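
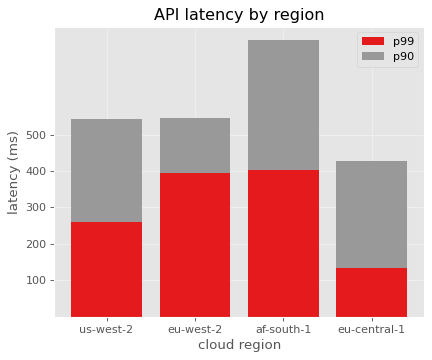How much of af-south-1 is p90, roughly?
p90 top ≈ 800, bottom ≈ 400; segment ≈ 400.

≈ 400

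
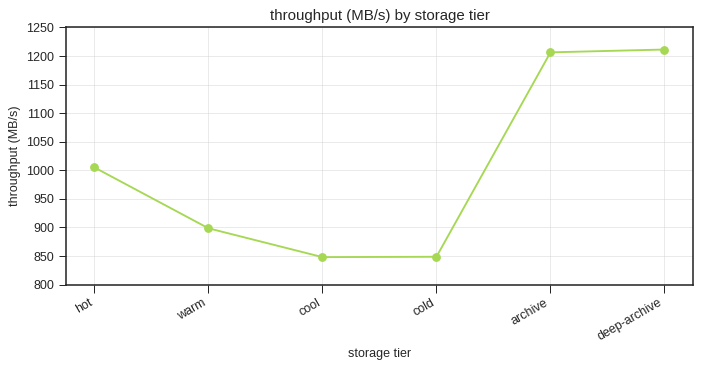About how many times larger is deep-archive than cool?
≈ 1.41×

deep-archive ≈ 1200, cool ≈ 850; 1200/850 ≈ 1.41.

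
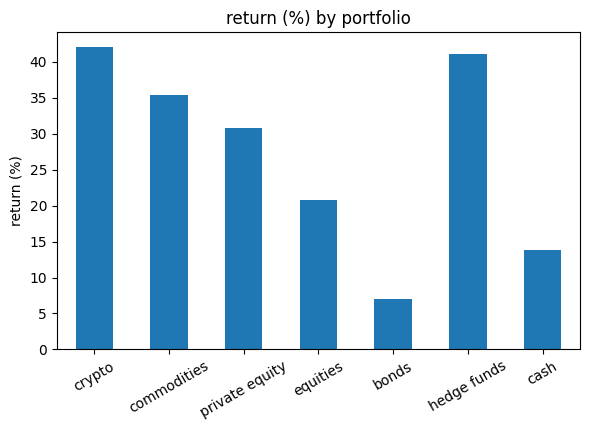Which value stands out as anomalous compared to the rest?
bonds ≈ 5; the rest sit between ≈ 15 and ≈ 40.

bonds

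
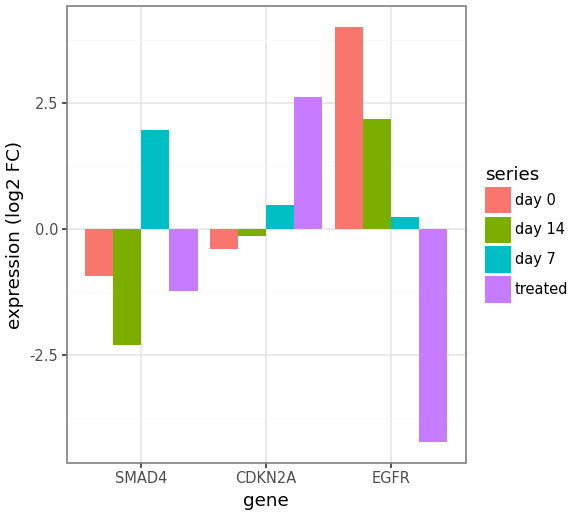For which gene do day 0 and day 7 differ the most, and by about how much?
EGFR: day 0 ≈ 4, day 7 ≈ 0 → gap ≈ 4. Next-largest (SMAD4) is only ≈ 3.

EGFR, ≈ 4 log2 FC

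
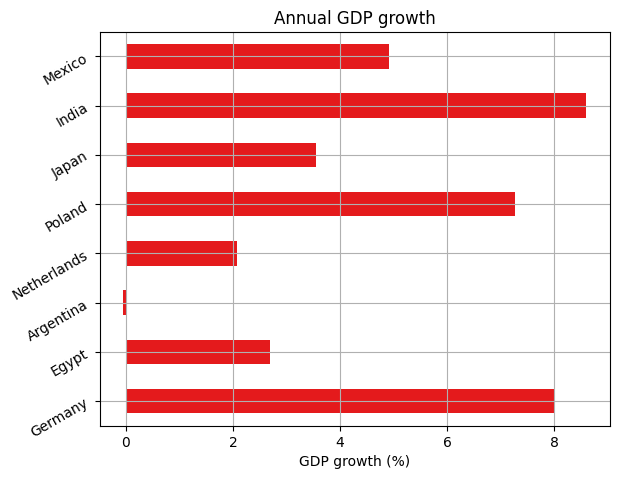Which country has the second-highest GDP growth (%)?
Top 3: India ≈ 9, Germany ≈ 8, Poland ≈ 7.

Germany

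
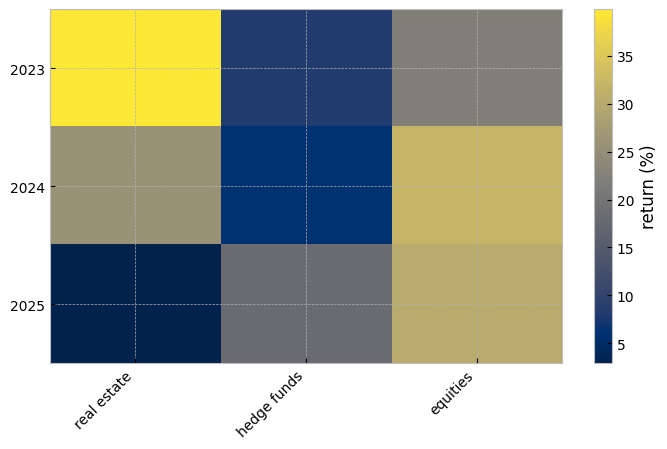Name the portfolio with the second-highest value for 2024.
Top 3 for 2024: equities ≈ 30, real estate ≈ 25, hedge funds ≈ 5.

real estate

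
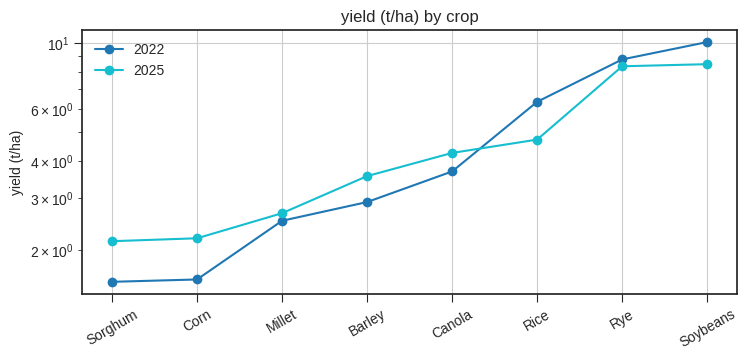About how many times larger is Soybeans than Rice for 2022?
≈ 1.67×

Soybeans ≈ 10, Rice ≈ 6; 10/6 ≈ 1.67.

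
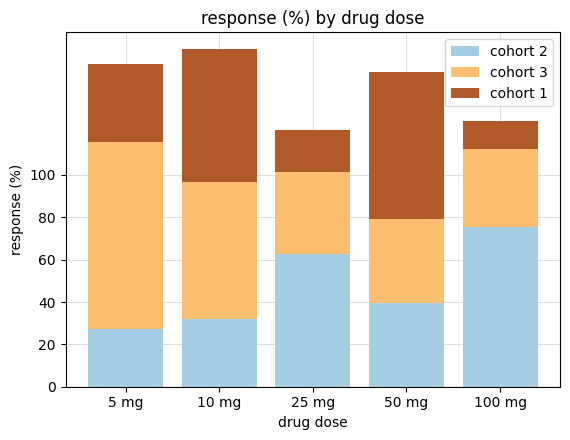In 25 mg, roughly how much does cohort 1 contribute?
cohort 1 top ≈ 120, bottom ≈ 100; segment ≈ 20.

≈ 20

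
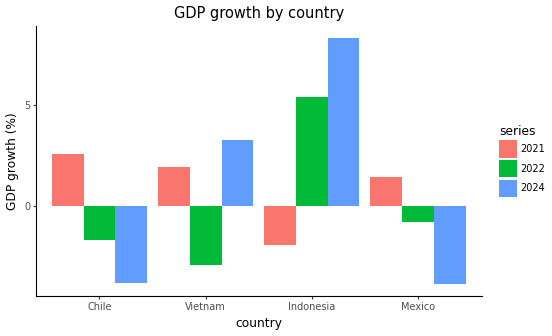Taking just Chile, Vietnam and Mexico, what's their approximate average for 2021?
(2 + 2 + 2) / 3 ≈ 2.

≈ 2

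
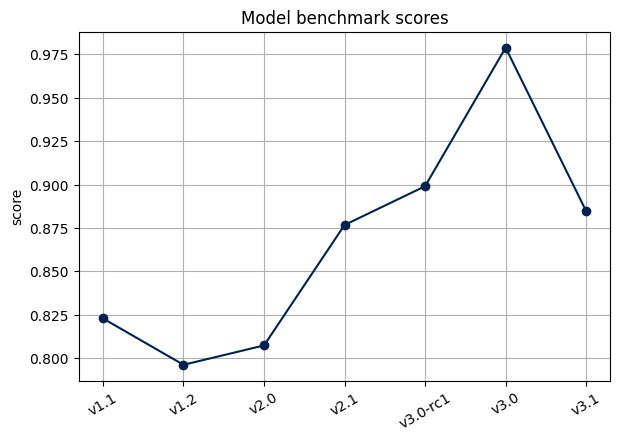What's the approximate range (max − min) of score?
≈ 0.18

Max v3.0 ≈ 0.98, min v1.2 ≈ 0.80; range ≈ 0.18.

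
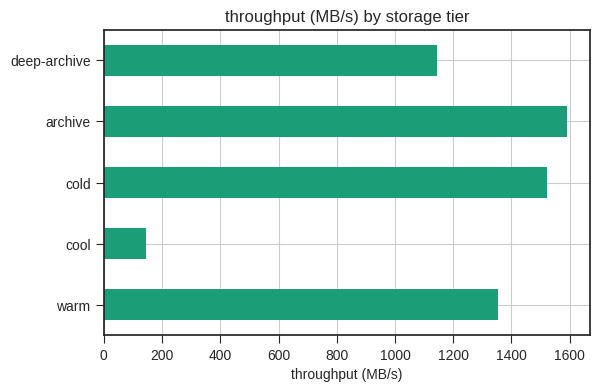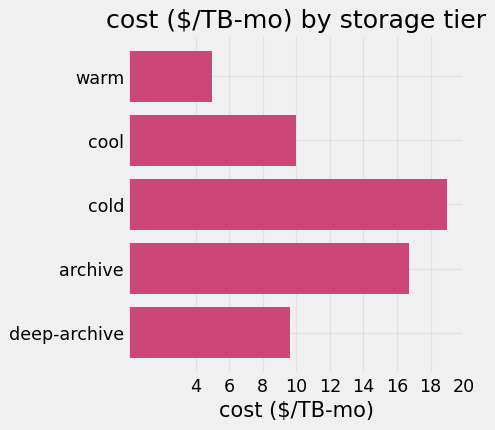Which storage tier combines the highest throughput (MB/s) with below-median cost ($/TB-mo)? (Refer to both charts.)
Chart 2 median cost ($/TB-mo) ≈ 10; below-median storage tiers: warm, deep-archive. Among those, warm has the highest throughput (MB/s) (≈ 1400).

warm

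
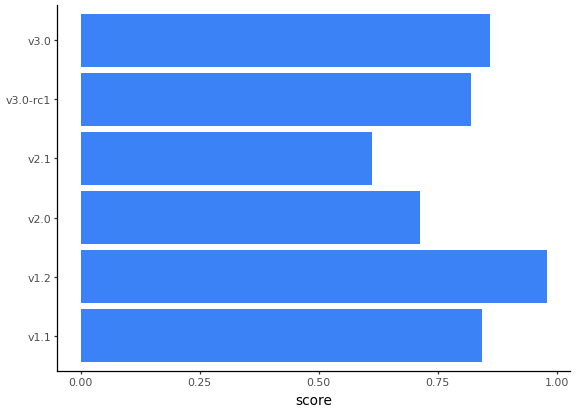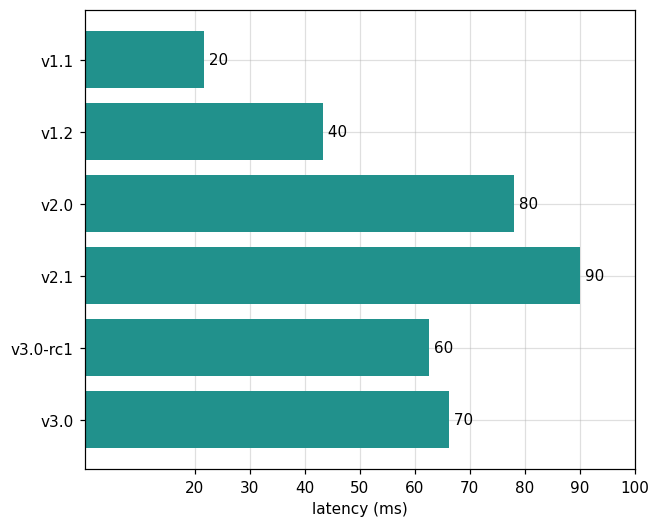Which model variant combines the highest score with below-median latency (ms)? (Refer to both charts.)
Chart 2 median latency (ms) ≈ 60; below-median model variants: v1.1, v1.2, v3.0-rc1. Among those, v1.2 has the highest score (≈ 1).

v1.2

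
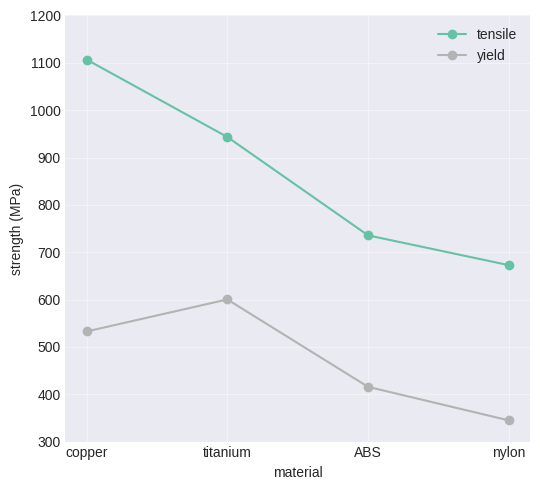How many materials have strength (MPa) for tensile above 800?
Above 800: copper, titanium.

2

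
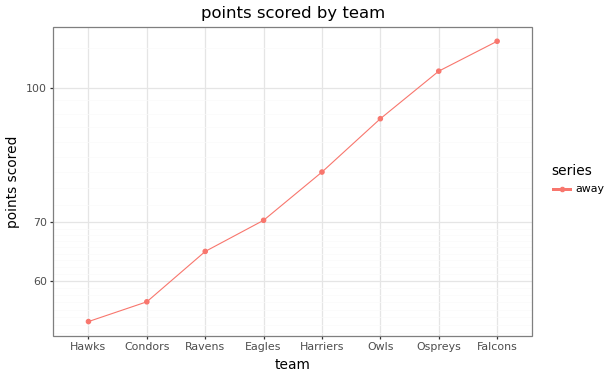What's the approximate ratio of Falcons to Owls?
Falcons ≈ 115, Owls ≈ 90; 115/90 ≈ 1.28.

≈ 1.28×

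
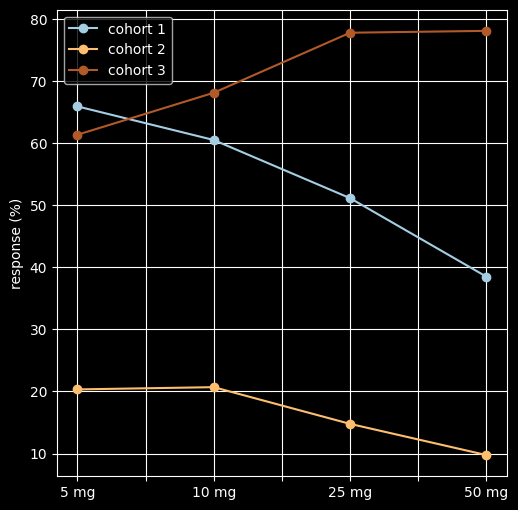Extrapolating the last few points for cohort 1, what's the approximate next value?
Last three: 60, 50, 40 → slope ≈ -10/step → next ≈ 30.

≈ 30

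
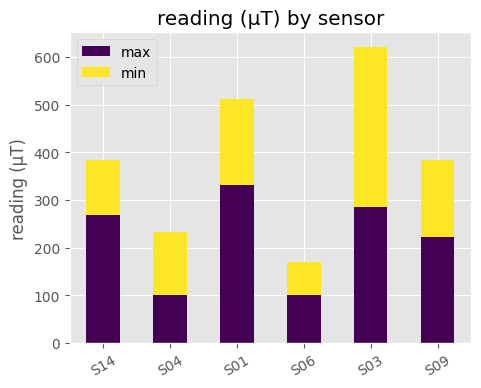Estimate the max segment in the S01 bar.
≈ 300

max top ≈ 300, bottom ≈ 0; segment ≈ 300.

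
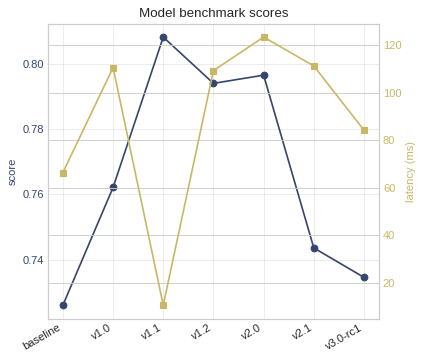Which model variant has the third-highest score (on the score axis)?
Top 4 (on the score axis): v1.1 ≈ 0.81, v2.0 ≈ 0.80, v1.2 ≈ 0.79, v1.0 ≈ 0.76.

v1.2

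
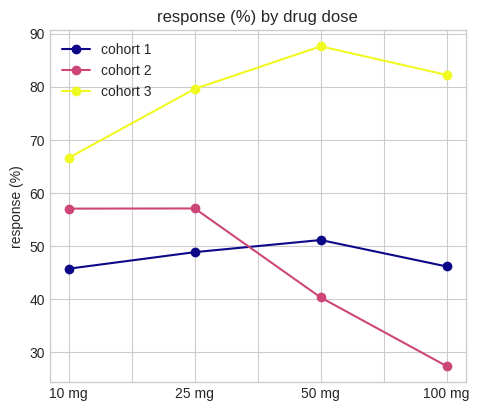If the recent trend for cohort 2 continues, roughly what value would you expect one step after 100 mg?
≈ 15

Last three: 60, 40, 30 → slope ≈ -15/step → next ≈ 15.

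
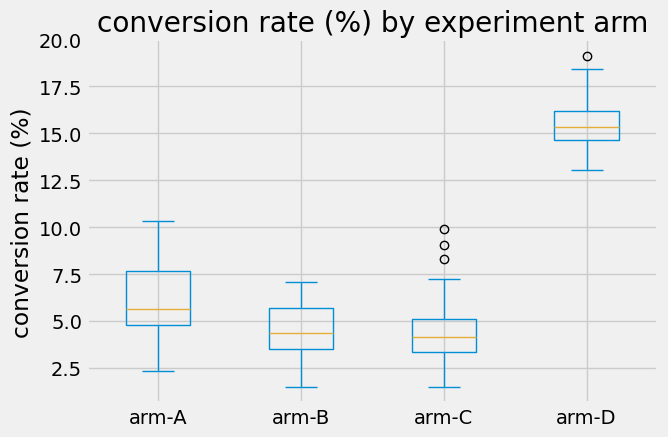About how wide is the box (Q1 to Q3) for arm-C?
Q3 ≈ 5, Q1 ≈ 3; IQR ≈ 2.

≈ 2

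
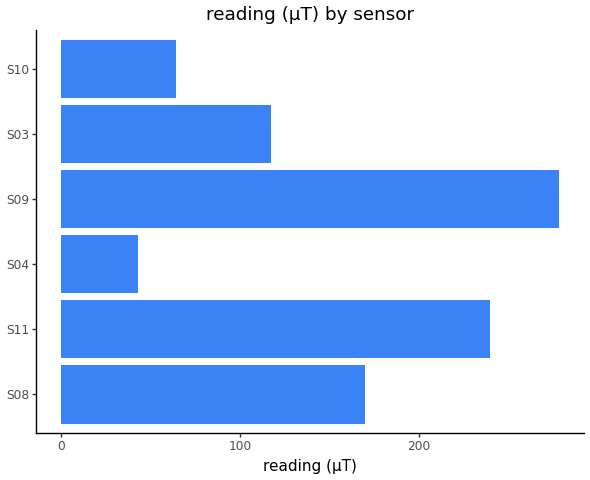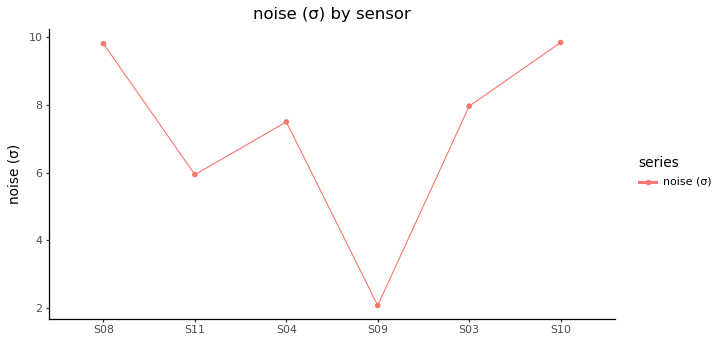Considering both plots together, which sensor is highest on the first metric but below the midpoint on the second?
S09

Chart 2 median noise (σ) ≈ 8; below-median sensors: S11, S04, S09. Among those, S09 has the highest reading (µT) (≈ 300).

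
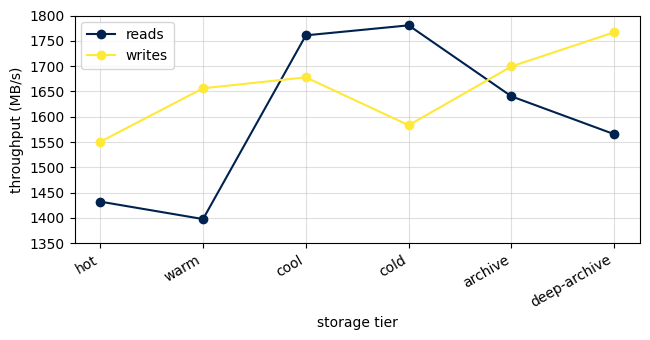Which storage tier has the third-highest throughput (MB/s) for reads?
Top 4 for reads: cold ≈ 1800, cool ≈ 1750, archive ≈ 1650, deep-archive ≈ 1550.

archive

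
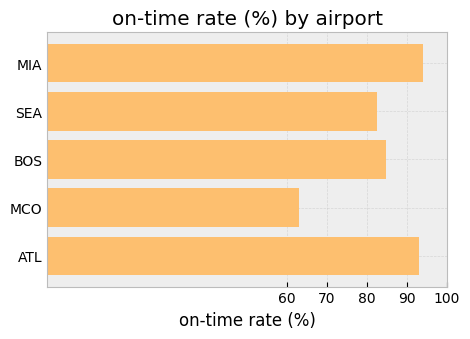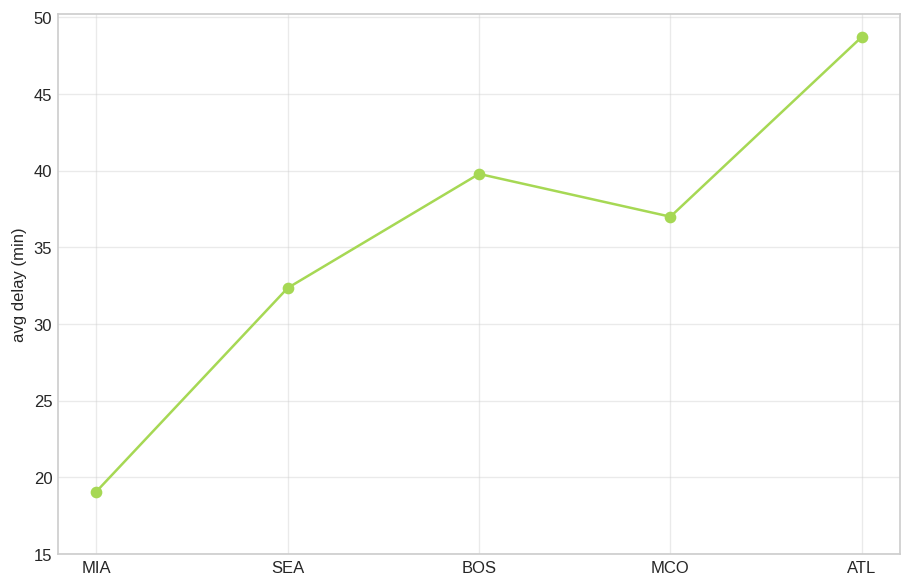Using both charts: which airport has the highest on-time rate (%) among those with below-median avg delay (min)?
MIA

Chart 2 median avg delay (min) ≈ 35; below-median airports: MIA, SEA. Among those, MIA has the highest on-time rate (%) (≈ 90).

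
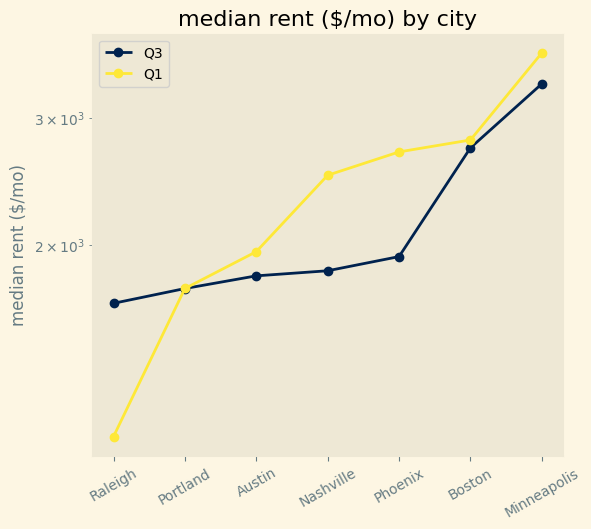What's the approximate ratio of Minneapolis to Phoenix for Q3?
≈ 1.75×

Minneapolis ≈ 3500, Phoenix ≈ 2000; 3500/2000 ≈ 1.75.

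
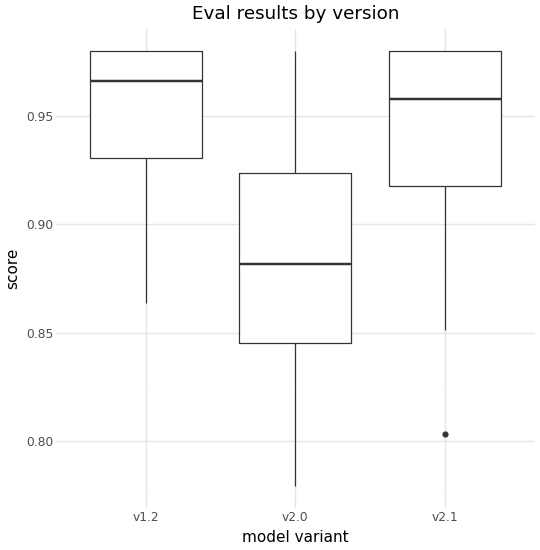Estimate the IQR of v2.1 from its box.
Q3 ≈ 0.98, Q1 ≈ 0.92; IQR ≈ 0.06.

≈ 0.06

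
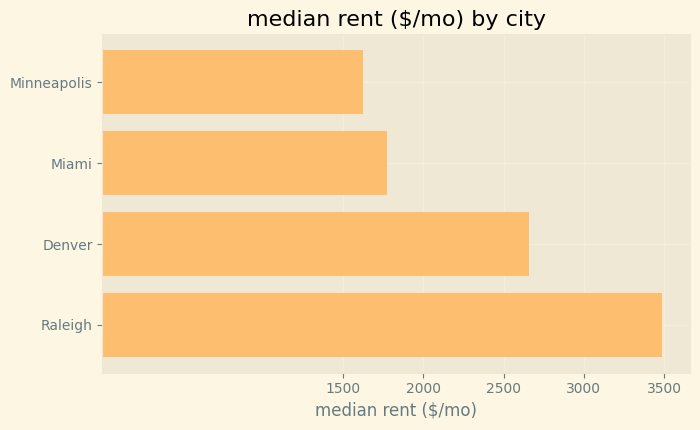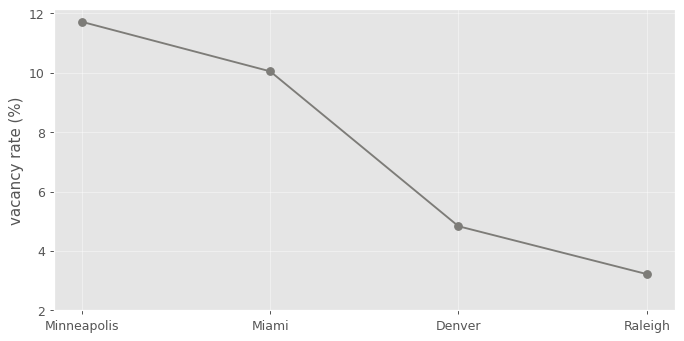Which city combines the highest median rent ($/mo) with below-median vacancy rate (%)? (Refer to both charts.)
Raleigh

Chart 2 median vacancy rate (%) ≈ 8; below-median cities: Denver, Raleigh. Among those, Raleigh has the highest median rent ($/mo) (≈ 3500).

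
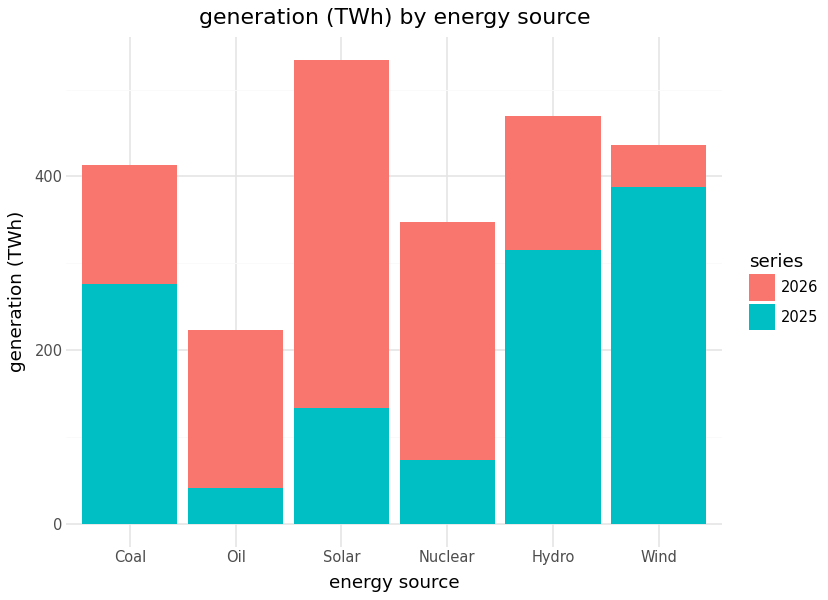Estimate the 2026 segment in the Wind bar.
≈ 50

2026 top ≈ 450, bottom ≈ 400; segment ≈ 50.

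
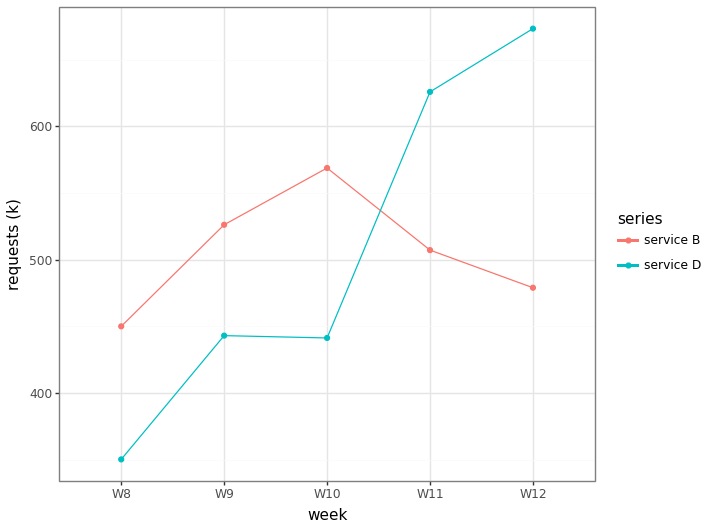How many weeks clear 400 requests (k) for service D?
4

Above 400: W9, W10, W11, W12.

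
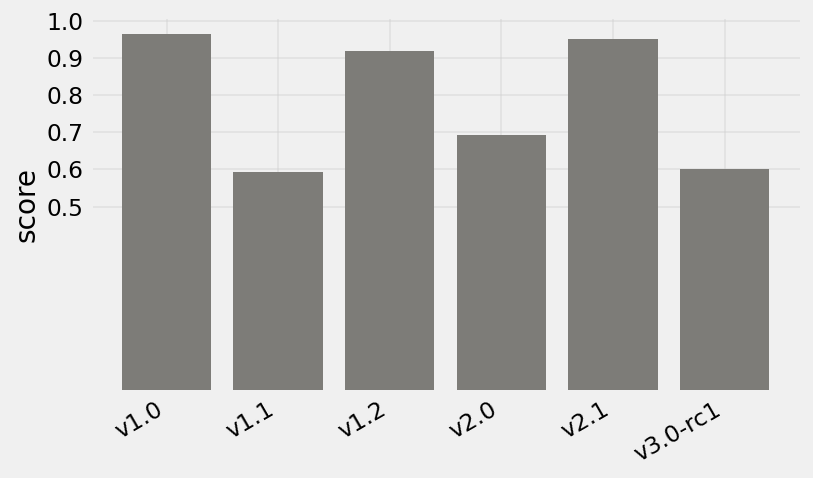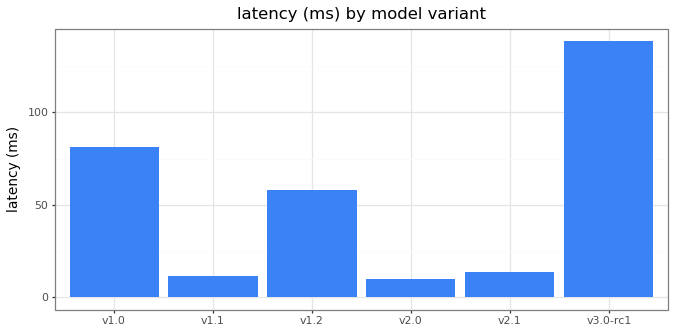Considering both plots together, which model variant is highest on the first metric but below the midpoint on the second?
v2.1

Chart 2 median latency (ms) ≈ 40; below-median model variants: v1.1, v2.0, v2.1. Among those, v2.1 has the highest score (≈ 1).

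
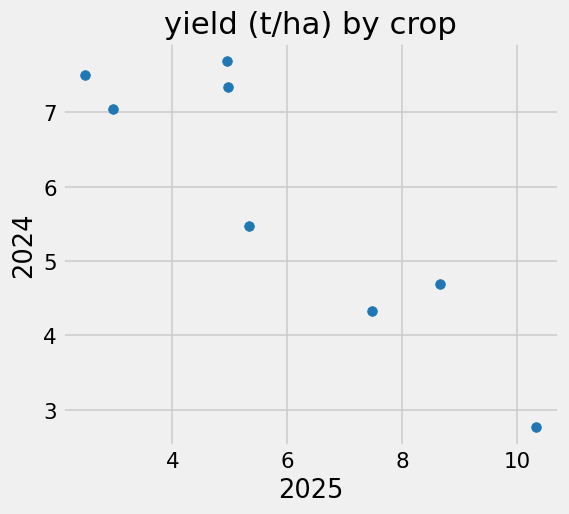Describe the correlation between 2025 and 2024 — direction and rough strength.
Points are negatively correlated; strong (|r| ≈ 0.9).

negative, strong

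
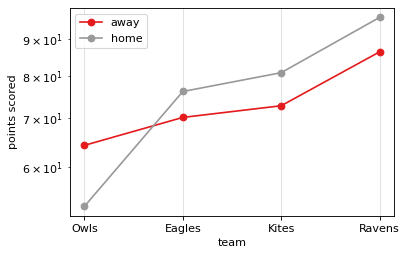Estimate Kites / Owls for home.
Kites ≈ 80, Owls ≈ 55; 80/55 ≈ 1.45.

≈ 1.45×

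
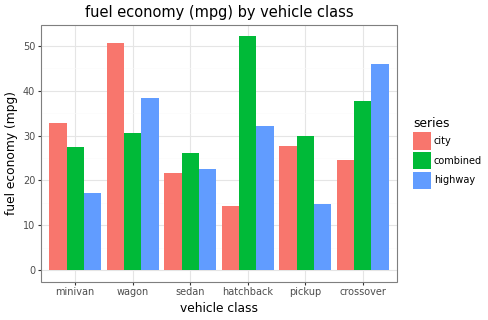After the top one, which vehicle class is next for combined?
crossover

Top 3 for combined: hatchback ≈ 50, crossover ≈ 40, wagon ≈ 30.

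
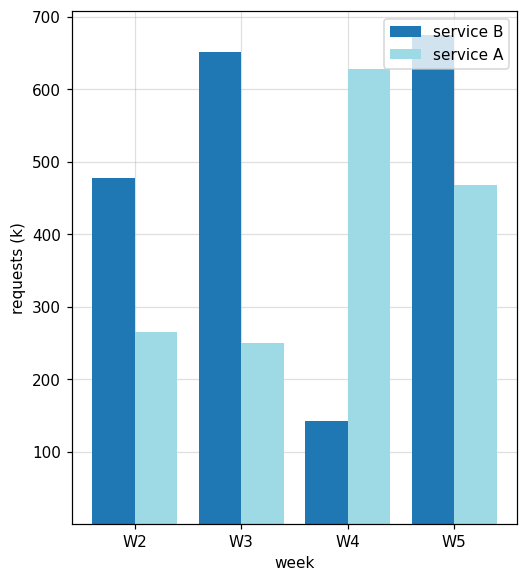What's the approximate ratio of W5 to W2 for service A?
W5 ≈ 500, W2 ≈ 300; 500/300 ≈ 1.67.

≈ 1.67×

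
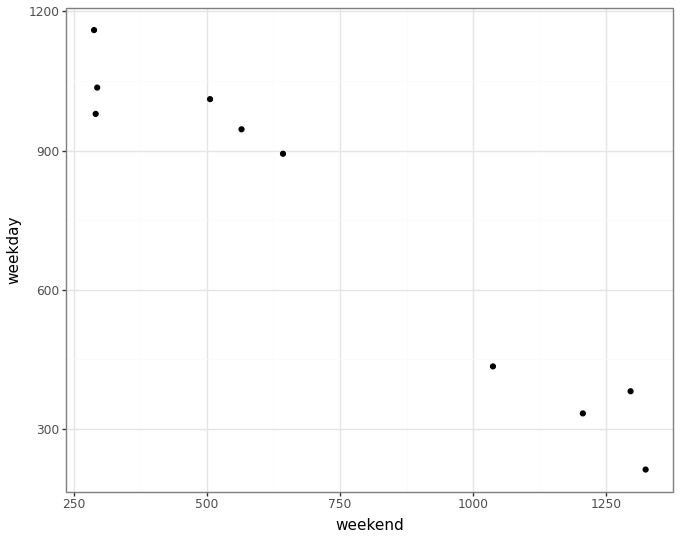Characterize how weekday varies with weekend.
Points are negatively correlated; strong (|r| ≈ 1.0).

negative, strong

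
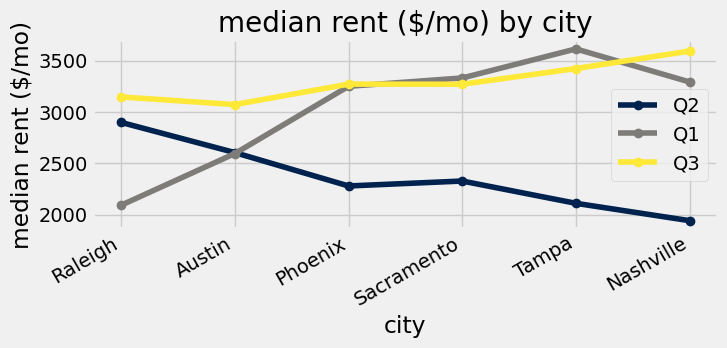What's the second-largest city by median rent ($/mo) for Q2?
Austin

Top 3 for Q2: Raleigh ≈ 2800, Austin ≈ 2600, Sacramento ≈ 2400.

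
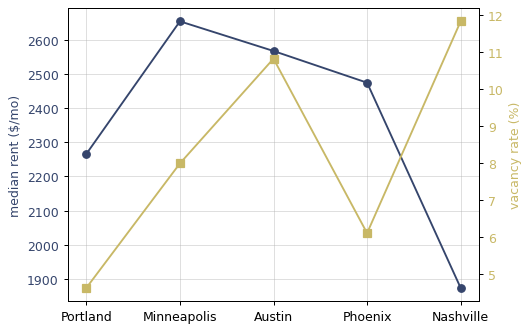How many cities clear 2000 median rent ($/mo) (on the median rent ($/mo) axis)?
4

Above 2000: Portland, Minneapolis, Austin, Phoenix.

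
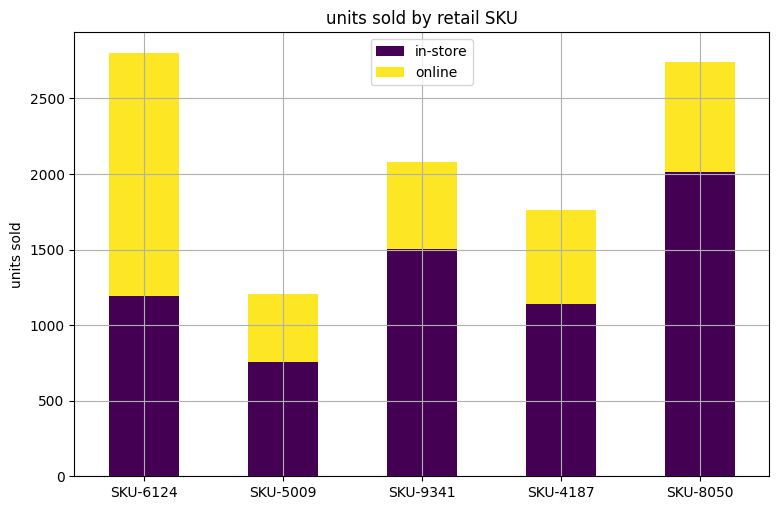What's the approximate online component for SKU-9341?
online top ≈ 2000, bottom ≈ 1500; segment ≈ 500.

≈ 500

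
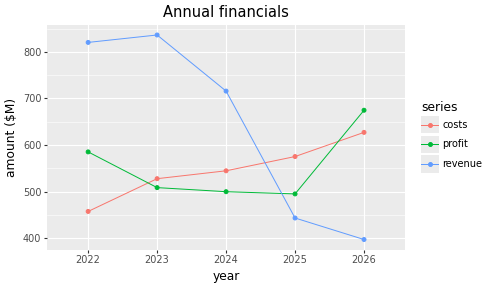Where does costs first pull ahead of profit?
2022: costs ≈ 450 vs profit ≈ 600 (not yet); 2023: costs ≈ 550 vs profit ≈ 500 (first crossover).

2023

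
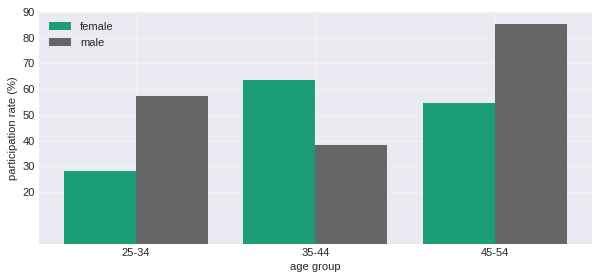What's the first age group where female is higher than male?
25-34: female ≈ 30 vs male ≈ 60 (not yet); 35-44: female ≈ 60 vs male ≈ 40 (first crossover).

35-44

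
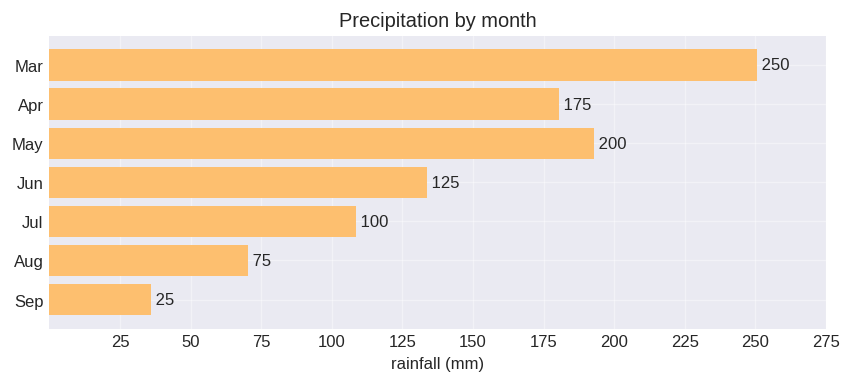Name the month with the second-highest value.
May

Top 3: Mar ≈ 250, May ≈ 200, Apr ≈ 175.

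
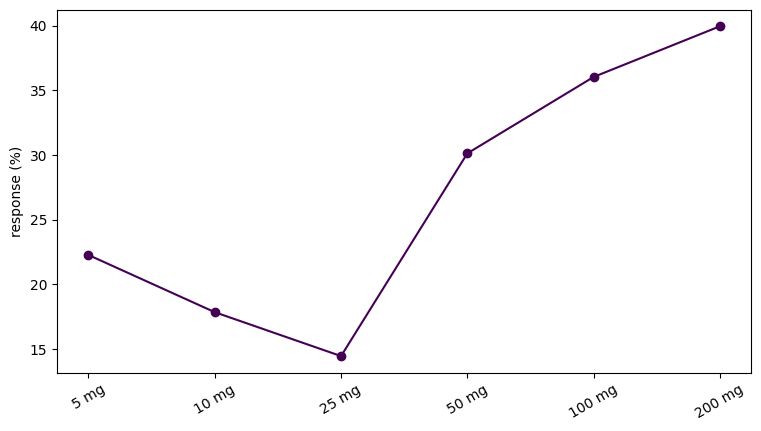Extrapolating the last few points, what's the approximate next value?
≈ 45

Last three: 30, 35, 40 → slope ≈ 5/step → next ≈ 45.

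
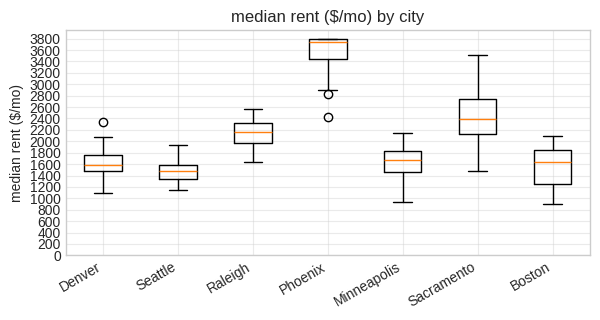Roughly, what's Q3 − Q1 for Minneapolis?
Q3 ≈ 1800, Q1 ≈ 1400; IQR ≈ 400.

≈ 400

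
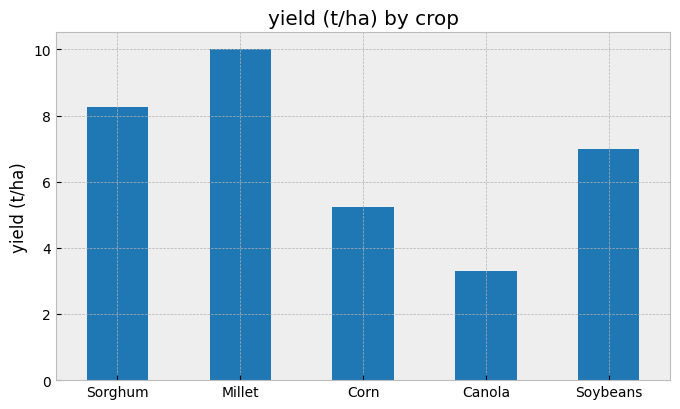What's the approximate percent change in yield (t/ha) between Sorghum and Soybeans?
Sorghum ≈ 8, Soybeans ≈ 7; (7 − 8) / 8 ≈ -12.5%.

≈ -12.5%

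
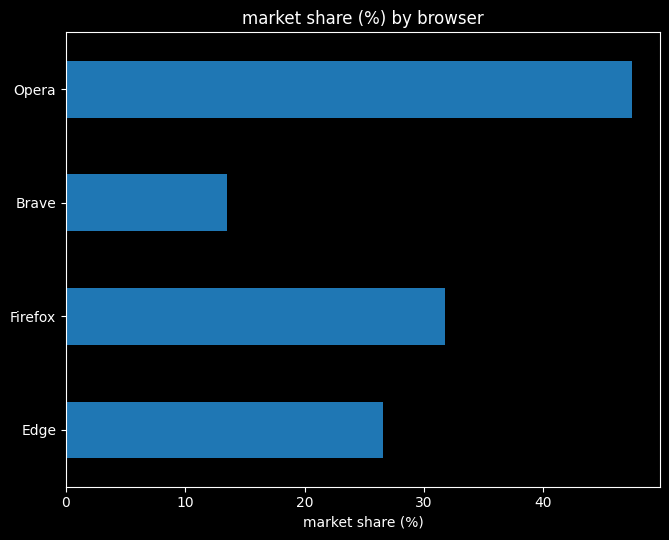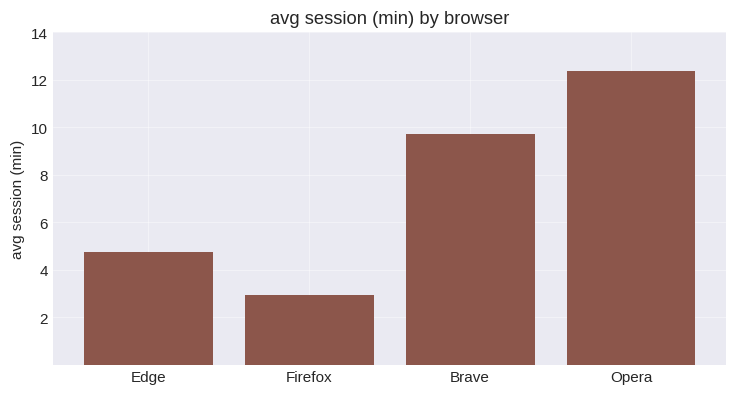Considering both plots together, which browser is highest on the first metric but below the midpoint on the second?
Chart 2 median avg session (min) ≈ 8; below-median browsers: Edge, Firefox. Among those, Firefox has the highest market share (%) (≈ 30).

Firefox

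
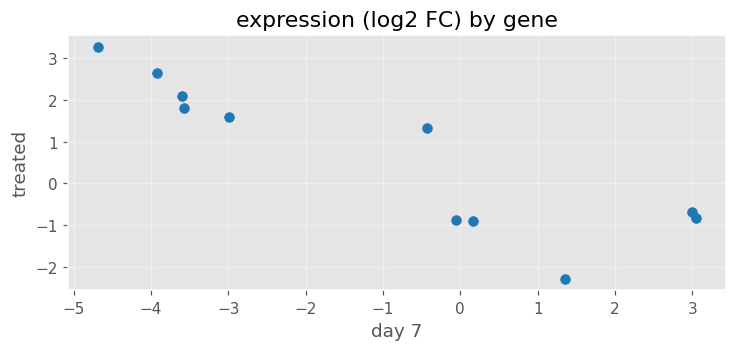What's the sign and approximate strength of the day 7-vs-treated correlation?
negative, strong

Points are negatively correlated; strong (|r| ≈ 0.9).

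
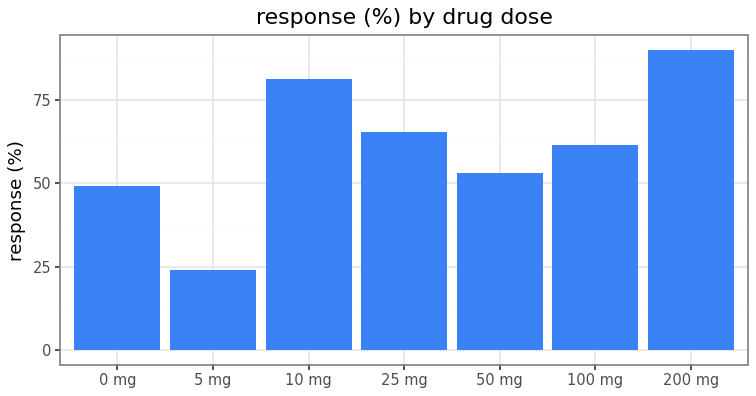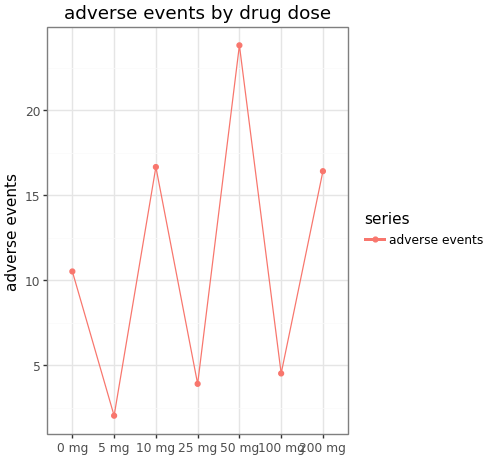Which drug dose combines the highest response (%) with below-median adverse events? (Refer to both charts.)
Chart 2 median adverse events ≈ 10; below-median drug doses: 5 mg, 25 mg, 100 mg. Among those, 25 mg has the highest response (%) (≈ 70).

25 mg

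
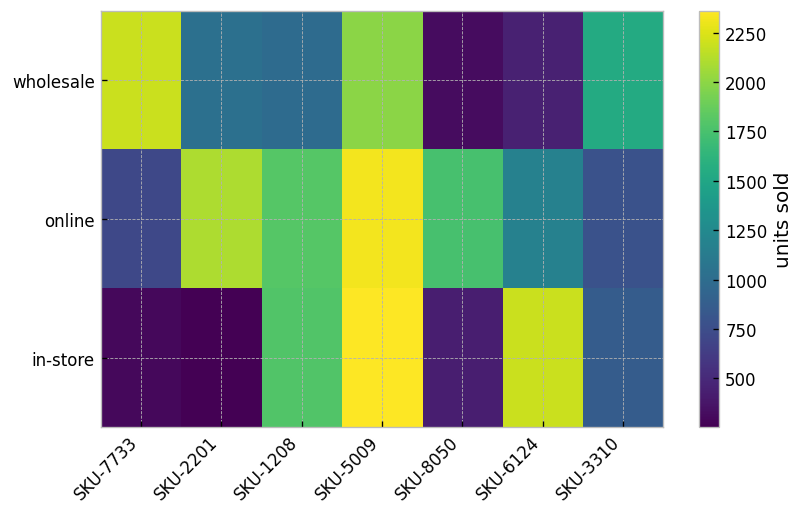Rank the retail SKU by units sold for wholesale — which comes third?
SKU-3310

Top 4 for wholesale: SKU-7733 ≈ 2200, SKU-5009 ≈ 2000, SKU-3310 ≈ 1600, SKU-2201 ≈ 1000.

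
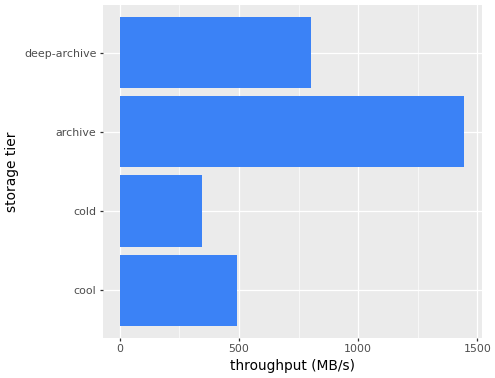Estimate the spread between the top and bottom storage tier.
≈ 1000

Max archive ≈ 1400, min cold ≈ 400; range ≈ 1000.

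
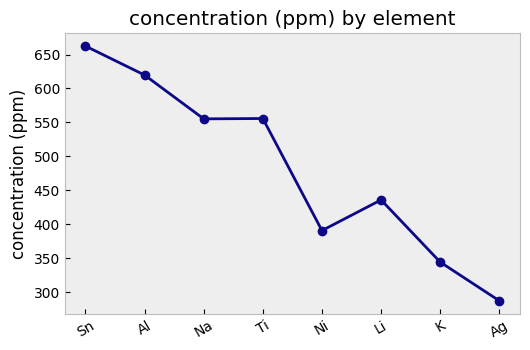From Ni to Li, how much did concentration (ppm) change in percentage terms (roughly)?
≈ +12.5%

Ni ≈ 400, Li ≈ 450; (450 − 400) / 400 ≈ +12.5%.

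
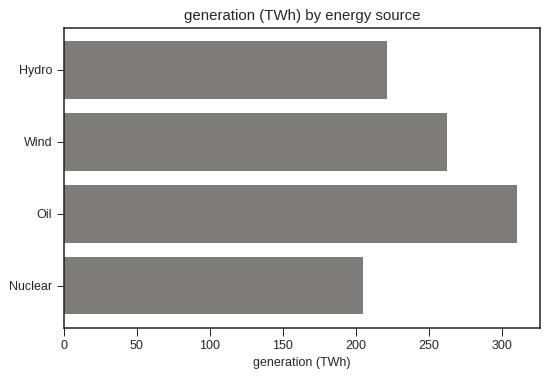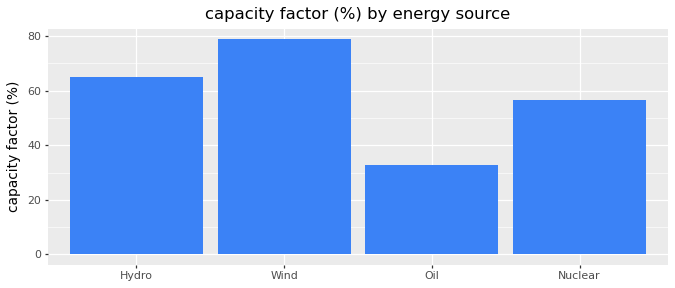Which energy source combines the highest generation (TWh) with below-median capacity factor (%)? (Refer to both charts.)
Oil

Chart 2 median capacity factor (%) ≈ 60; below-median energy sources: Oil, Nuclear. Among those, Oil has the highest generation (TWh) (≈ 300).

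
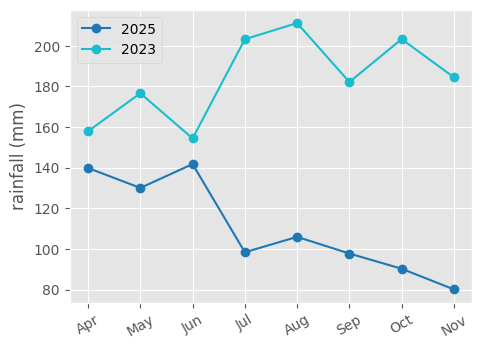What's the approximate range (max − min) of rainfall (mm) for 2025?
≈ 60

Max Jun ≈ 140, min Nov ≈ 80; range ≈ 60.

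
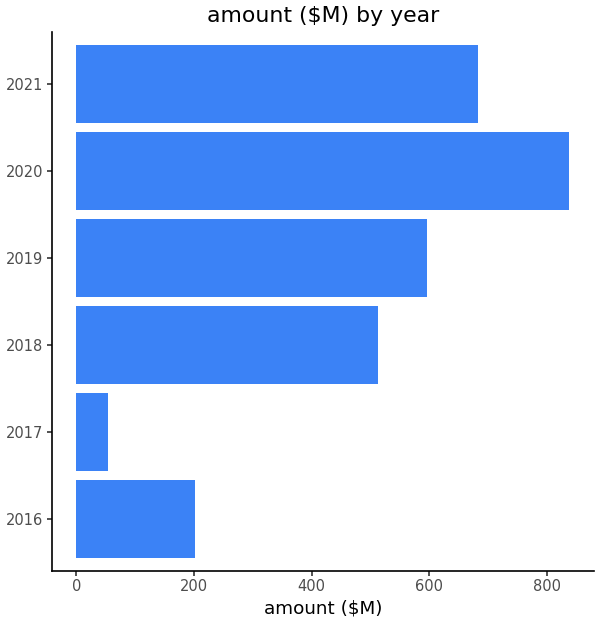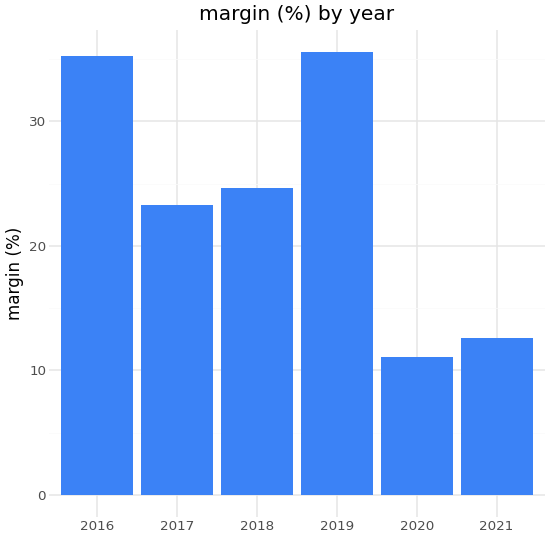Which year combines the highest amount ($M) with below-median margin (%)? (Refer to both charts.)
2020

Chart 2 median margin (%) ≈ 25; below-median years: 2017, 2020, 2021. Among those, 2020 has the highest amount ($M) (≈ 800).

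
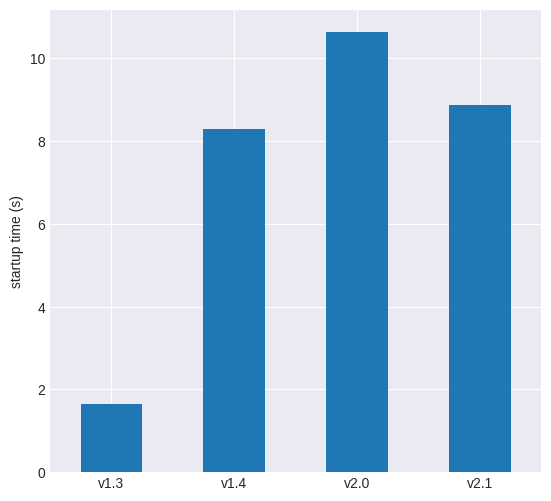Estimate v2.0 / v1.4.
≈ 1.38×

v2.0 ≈ 11, v1.4 ≈ 8; 11/8 ≈ 1.38.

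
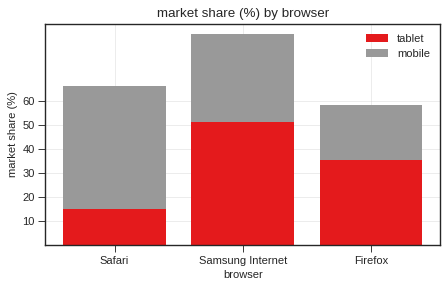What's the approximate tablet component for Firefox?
tablet top ≈ 40, bottom ≈ 0; segment ≈ 40.

≈ 40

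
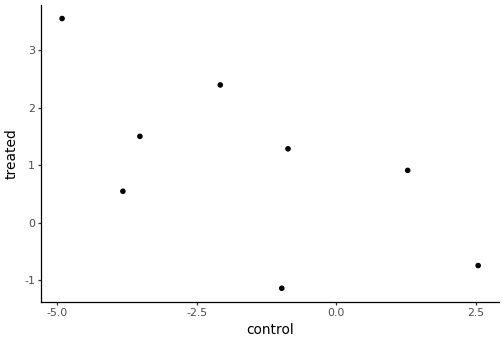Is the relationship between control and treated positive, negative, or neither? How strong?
Points are negatively correlated; moderate (|r| ≈ 0.6).

negative, moderate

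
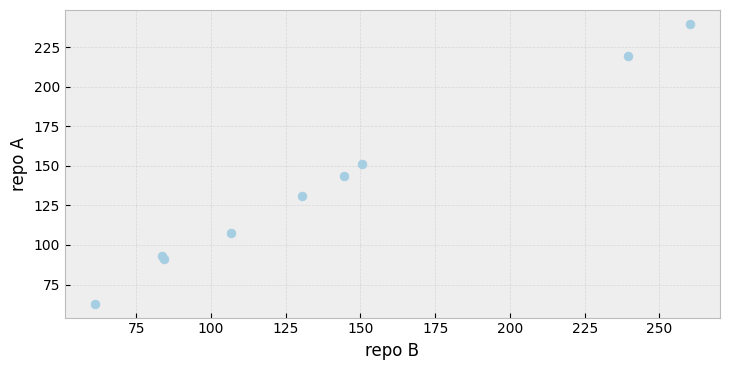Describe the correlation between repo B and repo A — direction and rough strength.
positive, strong

Points are positively correlated; strong (|r| ≈ 1.0).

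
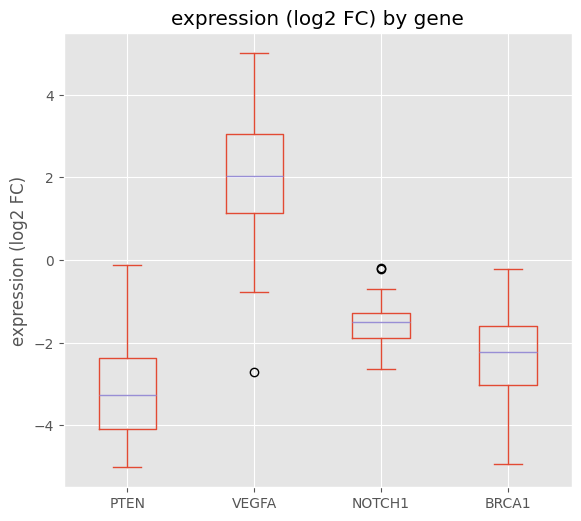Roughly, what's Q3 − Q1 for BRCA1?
Q3 ≈ -1.5, Q1 ≈ -3.0; IQR ≈ 1.5.

≈ 1.5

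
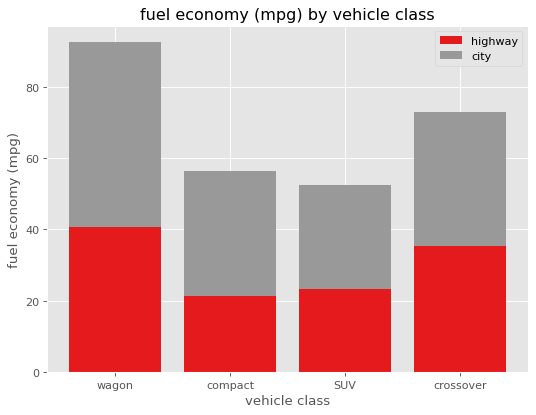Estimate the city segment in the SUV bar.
≈ 30

city top ≈ 50, bottom ≈ 20; segment ≈ 30.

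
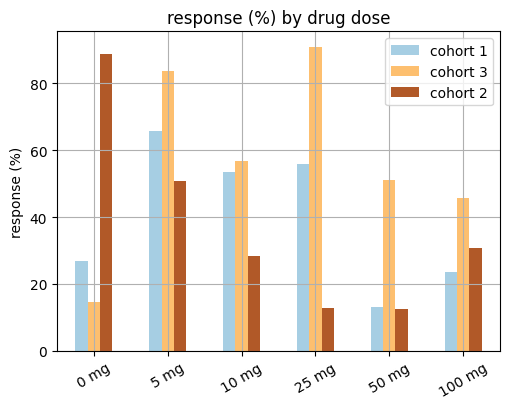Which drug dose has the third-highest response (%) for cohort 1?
10 mg

Top 4 for cohort 1: 5 mg ≈ 70, 25 mg ≈ 60, 10 mg ≈ 50, 0 mg ≈ 30.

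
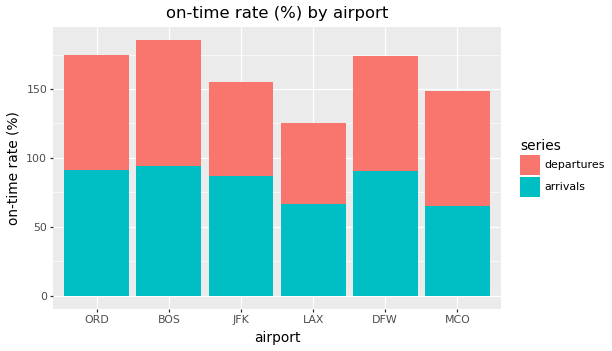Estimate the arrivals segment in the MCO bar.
≈ 60

arrivals top ≈ 60, bottom ≈ 0; segment ≈ 60.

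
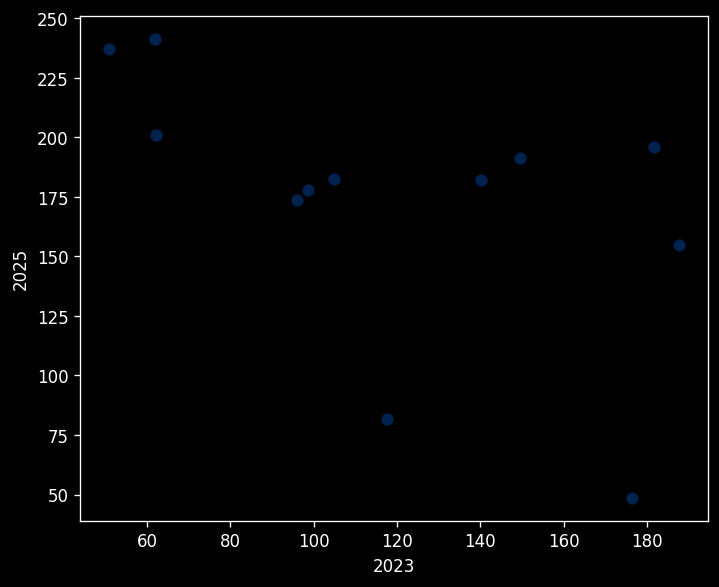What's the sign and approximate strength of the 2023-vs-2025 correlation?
negative, moderate

Points are negatively correlated; moderate (|r| ≈ 0.5).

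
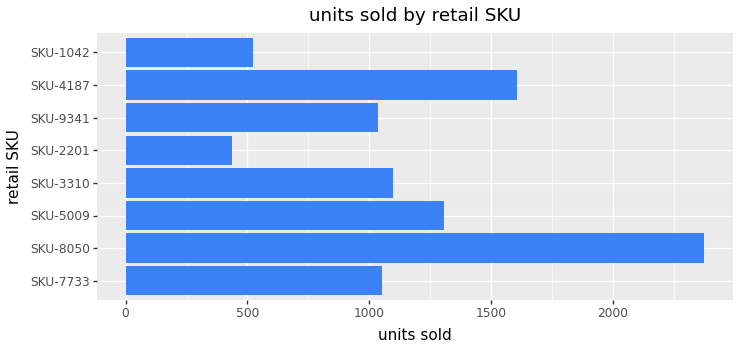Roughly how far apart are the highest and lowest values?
Max SKU-8050 ≈ 2400, min SKU-2201 ≈ 400; range ≈ 2000.

≈ 2000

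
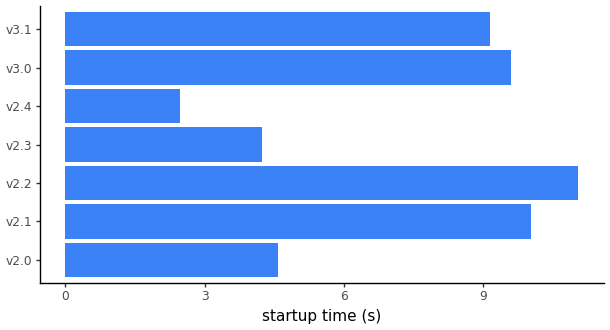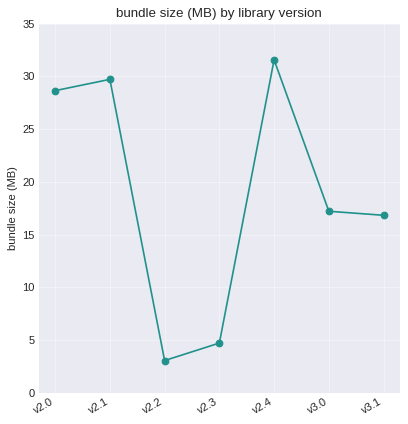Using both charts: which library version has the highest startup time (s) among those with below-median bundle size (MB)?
Chart 2 median bundle size (MB) ≈ 15; below-median library versions: v2.2, v2.3, v3.1. Among those, v2.2 has the highest startup time (s) (≈ 12).

v2.2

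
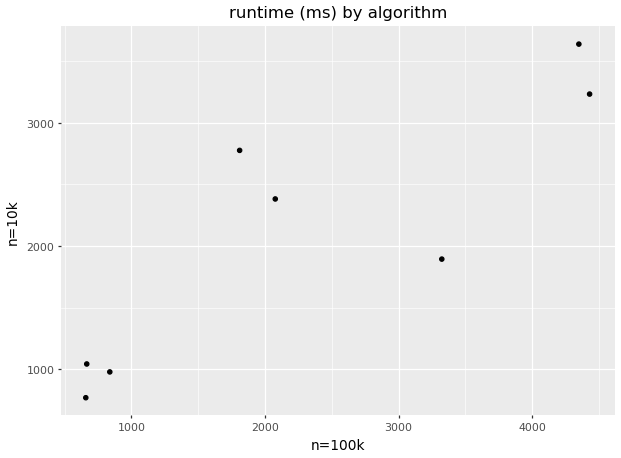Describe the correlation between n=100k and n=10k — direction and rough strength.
Points are positively correlated; strong (|r| ≈ 0.9).

positive, strong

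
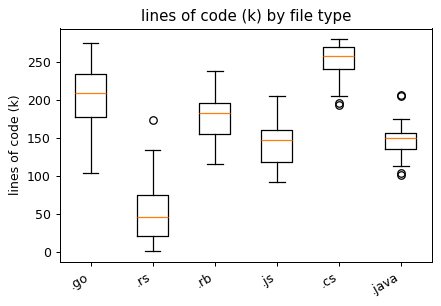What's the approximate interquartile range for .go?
Q3 ≈ 240, Q1 ≈ 180; IQR ≈ 60.

≈ 60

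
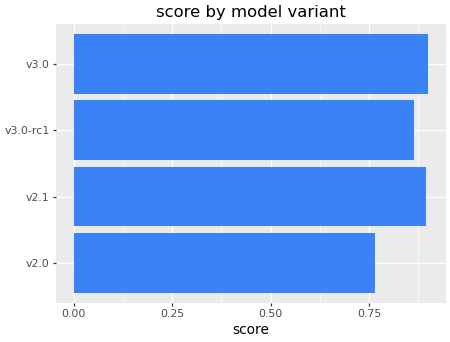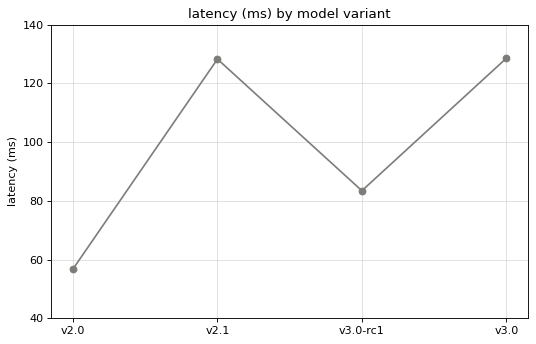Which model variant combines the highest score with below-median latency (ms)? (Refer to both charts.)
v3.0-rc1

Chart 2 median latency (ms) ≈ 100; below-median model variants: v2.0, v3.0-rc1. Among those, v3.0-rc1 has the highest score (≈ 0.9).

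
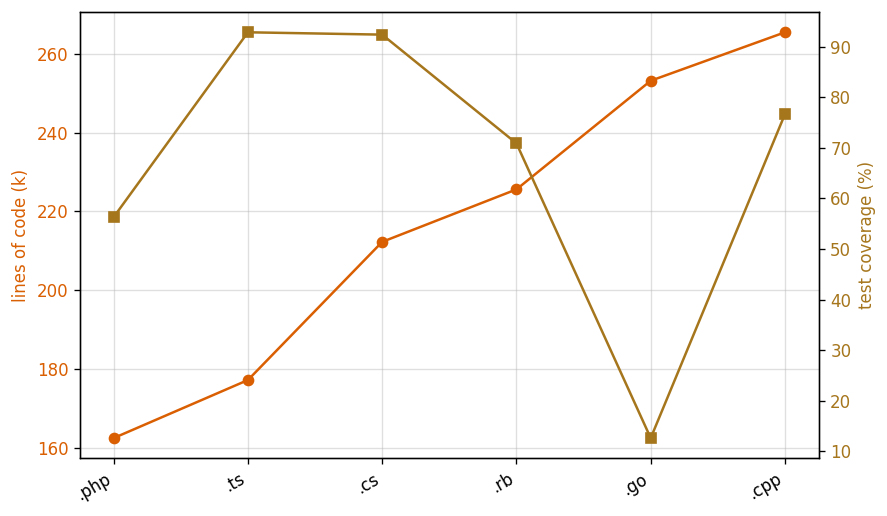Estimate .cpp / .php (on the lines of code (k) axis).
.cpp ≈ 270, .php ≈ 160; 270/160 ≈ 1.69.

≈ 1.69×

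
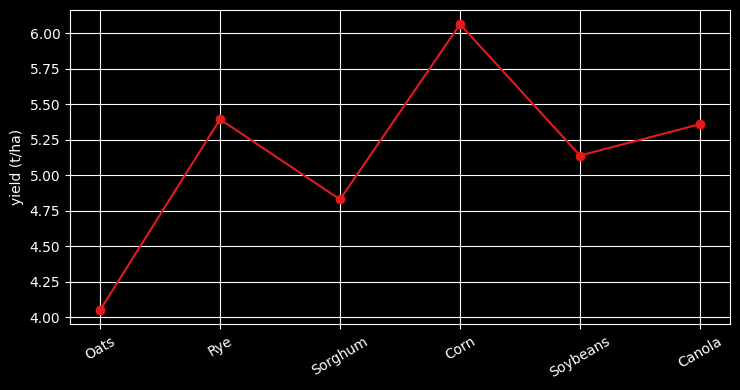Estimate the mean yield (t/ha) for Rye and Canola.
≈ 5.4

(5.4 + 5.4) / 2 ≈ 5.4.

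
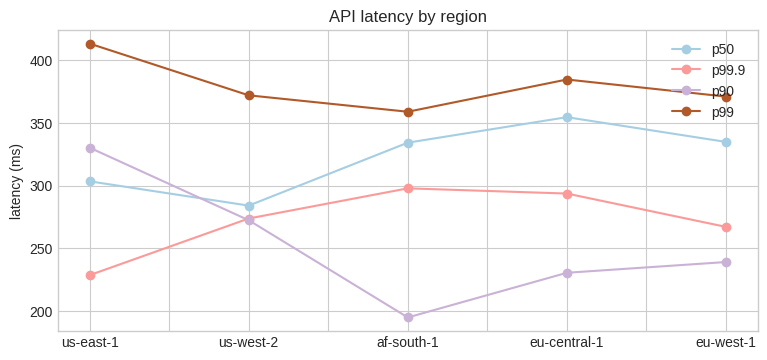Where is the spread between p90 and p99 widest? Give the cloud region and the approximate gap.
af-south-1: p90 ≈ 200, p99 ≈ 360 → gap ≈ 160. Next-largest (eu-central-1) is only ≈ 140.

af-south-1, ≈ 160 ms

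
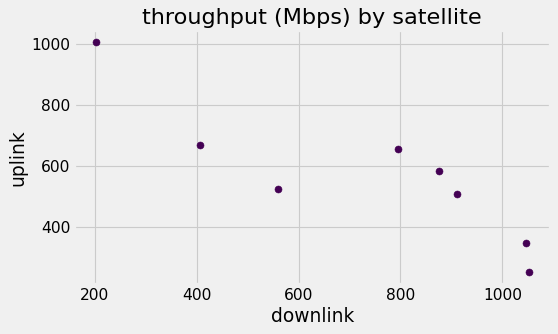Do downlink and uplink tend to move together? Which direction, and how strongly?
Points are negatively correlated; strong (|r| ≈ 0.9).

negative, strong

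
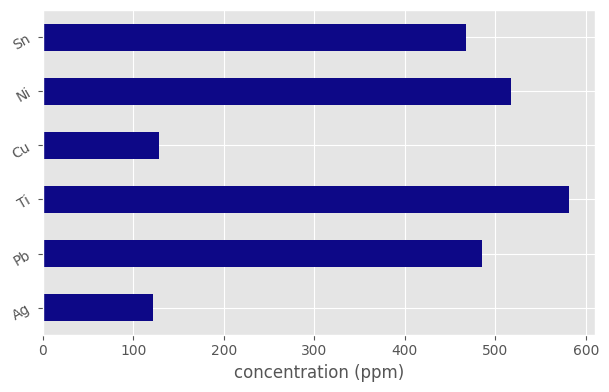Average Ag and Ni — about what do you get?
≈ 300

(100 + 500) / 2 ≈ 300.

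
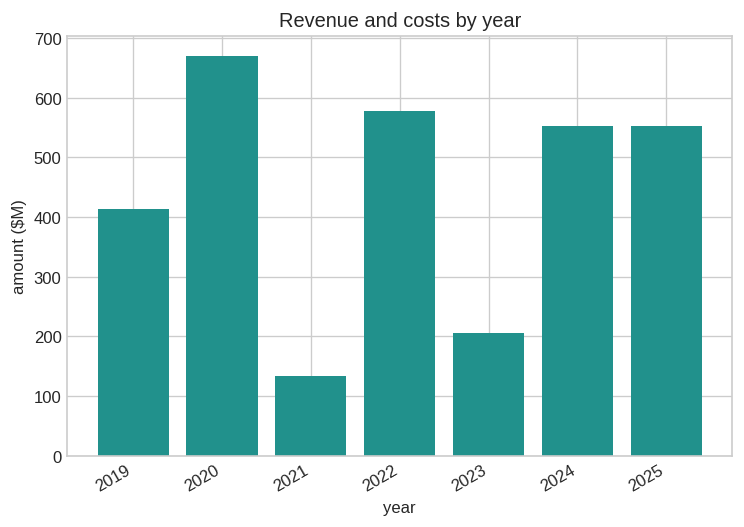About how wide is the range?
≈ 600

Max 2020 ≈ 700, min 2021 ≈ 100; range ≈ 600.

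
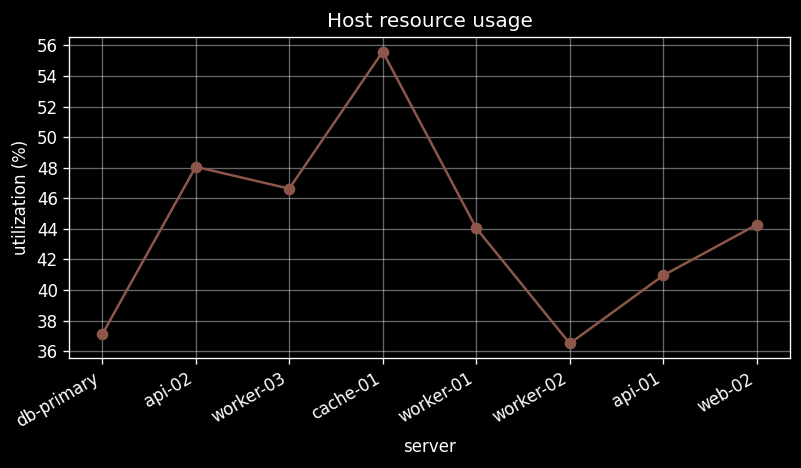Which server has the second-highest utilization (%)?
api-02

Top 3: cache-01 ≈ 56, api-02 ≈ 48, worker-03 ≈ 46.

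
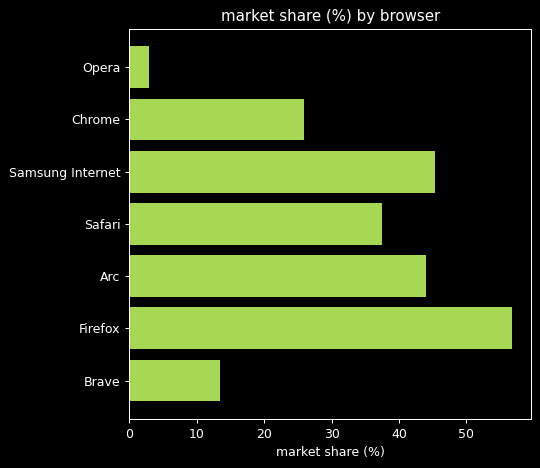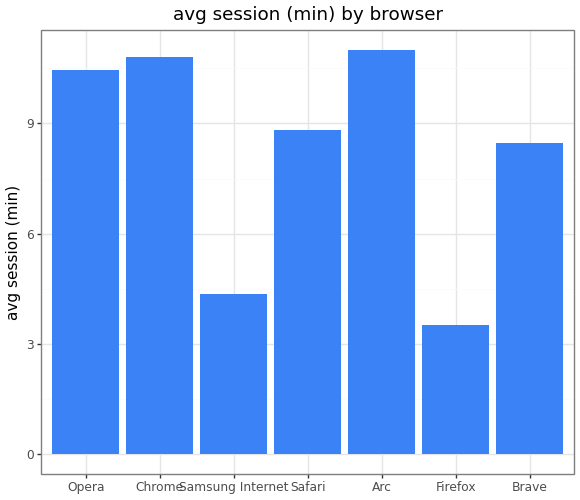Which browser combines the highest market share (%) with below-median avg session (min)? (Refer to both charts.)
Firefox

Chart 2 median avg session (min) ≈ 8; below-median browsers: Samsung Internet, Firefox, Brave. Among those, Firefox has the highest market share (%) (≈ 60).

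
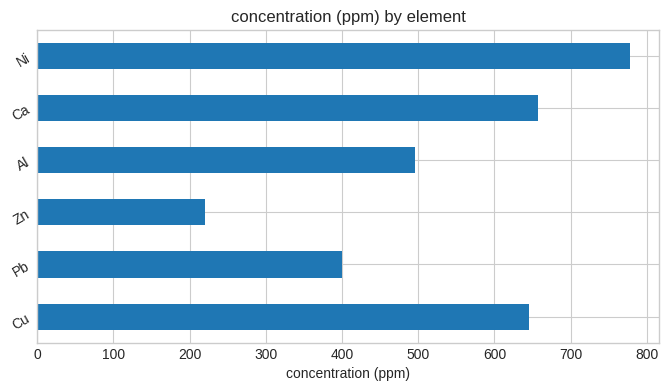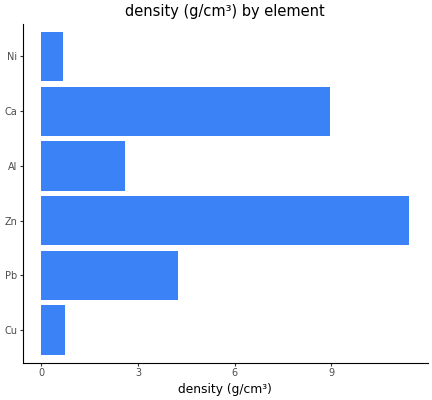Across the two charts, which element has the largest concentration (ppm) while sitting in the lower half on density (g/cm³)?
Ni

Chart 2 median density (g/cm³) ≈ 4; below-median elements: Cu, Al, Ni. Among those, Ni has the highest concentration (ppm) (≈ 800).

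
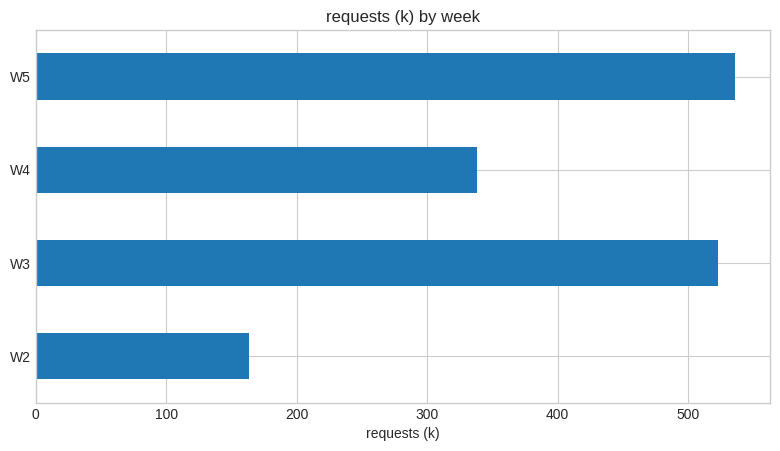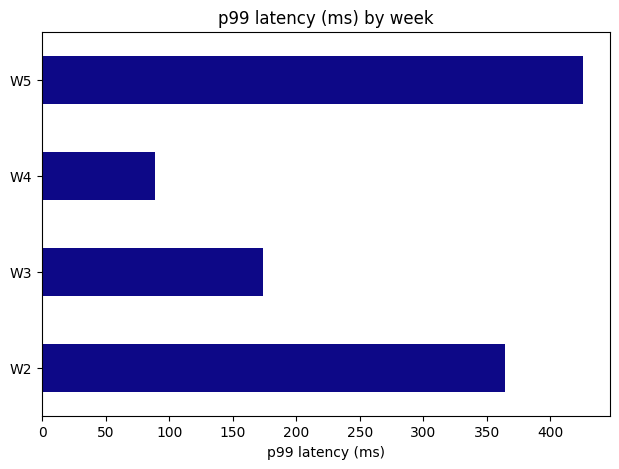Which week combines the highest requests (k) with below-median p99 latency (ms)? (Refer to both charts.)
W3

Chart 2 median p99 latency (ms) ≈ 250; below-median weeks: W3, W4. Among those, W3 has the highest requests (k) (≈ 500).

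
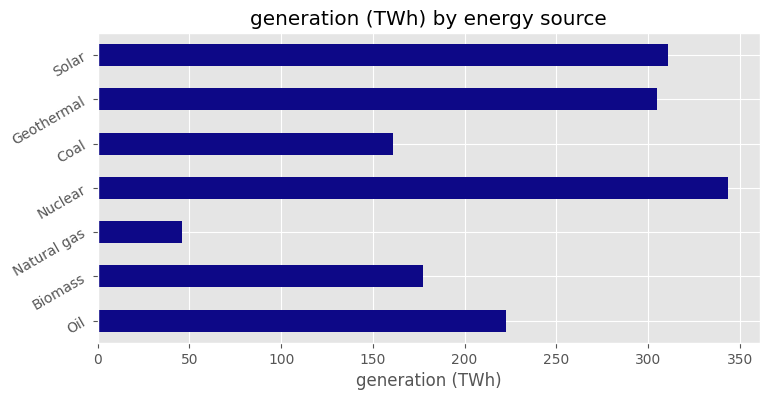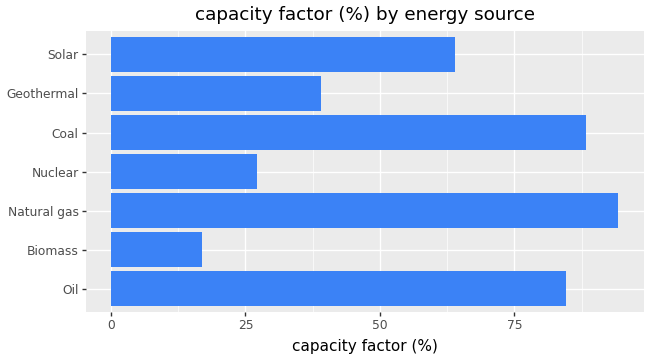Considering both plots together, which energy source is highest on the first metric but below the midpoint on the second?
Chart 2 median capacity factor (%) ≈ 60; below-median energy sources: Biomass, Nuclear, Geothermal. Among those, Nuclear has the highest generation (TWh) (≈ 350).

Nuclear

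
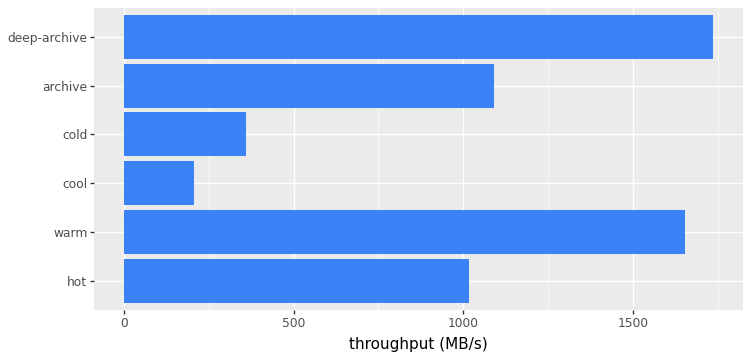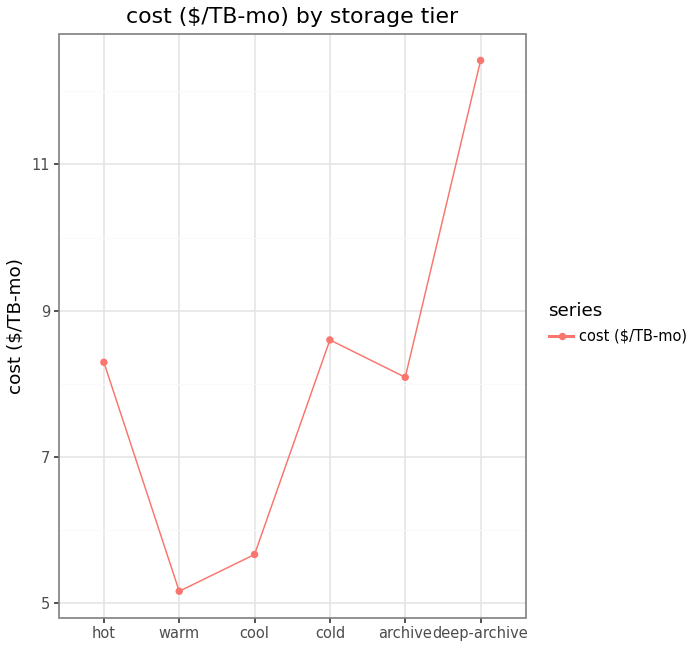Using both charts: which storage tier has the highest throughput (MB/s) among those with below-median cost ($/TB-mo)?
warm

Chart 2 median cost ($/TB-mo) ≈ 8; below-median storage tiers: warm, cool, archive. Among those, warm has the highest throughput (MB/s) (≈ 1600).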